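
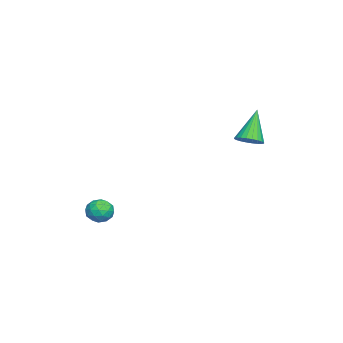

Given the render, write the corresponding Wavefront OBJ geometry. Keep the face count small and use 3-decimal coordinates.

v 2.46 -3.492 -1.145
v 3.089 -3.298 -1.579
v 2.991 -4.622 -0.881
v 3.62 -4.428 -1.315
v 3.482 -4.057 -0.632
v 3.154 -3.359 -0.796
v 2.926 -4.561 -1.664
v 2.598 -3.863 -1.828
v 3.377 -3.959 -1.9
v 3.721 -3.648 -1.262
v 2.359 -4.272 -1.198
v 2.703 -3.961 -0.56
v 2.728 -3.296 -1.386
v 3.352 -4.624 -1.074
v 3.271 -4.406 -0.673
v 3.641 -4.292 -0.929
v 2.766 -3.332 -0.925
v 3.136 -3.218 -1.18
v 3.367 -3.664 -0.624
v 2.944 -4.702 -1.28
v 3.314 -4.588 -1.535
v 2.439 -3.628 -1.531
v 2.809 -3.514 -1.787
v 2.713 -4.256 -1.836
v 3.267 -3.57 -1.829
v 3.579 -4.234 -1.674
v 3.171 -4.312 -1.879
v 2.978 -3.902 -1.975
v 3.469 -3.387 -1.454
v 3.781 -4.051 -1.299
v 3.7 -3.834 -0.898
v 3.508 -3.423 -0.994
v 3.638 -3.776 -1.643
v 2.299 -3.869 -1.161
v 2.611 -4.533 -1.006
v 2.572 -4.497 -1.466
v 2.38 -4.086 -1.562
v 2.501 -3.686 -0.786
v 2.813 -4.35 -0.631
v 3.102 -4.018 -0.485
v 2.909 -3.608 -0.581
v 2.442 -4.144 -0.817
v -0.715 2.991 2.767
v -0.057 3.239 3.128
v -1.805 3.229 4.593
v -0.173 3.505 3.024
v -0.371 3.693 2.881
v -0.622 3.774 2.721
v -0.886 3.736 2.568
v -1.125 3.584 2.445
v -1.301 3.342 2.371
v -1.388 3.047 2.358
v -1.372 2.743 2.407
v -1.256 2.477 2.51
v -1.058 2.289 2.653
v -0.808 2.208 2.814
v -0.543 2.246 2.967
v -0.304 2.398 3.09
v -0.128 2.64 3.163
v -0.041 2.935 3.177
f 1 38 17
f 38 12 41
f 17 41 6
f 38 41 17
f 1 17 13
f 17 6 18
f 13 18 2
f 17 18 13
f 1 13 22
f 13 2 23
f 22 23 8
f 13 23 22
f 1 22 34
f 22 8 37
f 34 37 11
f 22 37 34
f 1 34 38
f 34 11 42
f 38 42 12
f 34 42 38
f 2 18 29
f 18 6 32
f 29 32 10
f 18 32 29
f 6 41 19
f 41 12 40
f 19 40 5
f 41 40 19
f 12 42 39
f 42 11 35
f 39 35 3
f 42 35 39
f 11 37 36
f 37 8 24
f 36 24 7
f 37 24 36
f 8 23 28
f 23 2 25
f 28 25 9
f 23 25 28
f 4 30 16
f 30 10 31
f 16 31 5
f 30 31 16
f 4 16 14
f 16 5 15
f 14 15 3
f 16 15 14
f 4 14 21
f 14 3 20
f 21 20 7
f 14 20 21
f 4 21 26
f 21 7 27
f 26 27 9
f 21 27 26
f 4 26 30
f 26 9 33
f 30 33 10
f 26 33 30
f 5 31 19
f 31 10 32
f 19 32 6
f 31 32 19
f 3 15 39
f 15 5 40
f 39 40 12
f 15 40 39
f 7 20 36
f 20 3 35
f 36 35 11
f 20 35 36
f 9 27 28
f 27 7 24
f 28 24 8
f 27 24 28
f 10 33 29
f 33 9 25
f 29 25 2
f 33 25 29
f 44 43 46
f 44 46 45
f 46 43 47
f 46 47 45
f 47 43 48
f 47 48 45
f 48 43 49
f 48 49 45
f 49 43 50
f 49 50 45
f 50 43 51
f 50 51 45
f 51 43 52
f 51 52 45
f 52 43 53
f 52 53 45
f 53 43 54
f 53 54 45
f 54 43 55
f 54 55 45
f 55 43 56
f 55 56 45
f 56 43 57
f 56 57 45
f 57 43 58
f 57 58 45
f 58 43 59
f 58 59 45
f 59 43 60
f 59 60 45
f 60 43 44
f 60 44 45



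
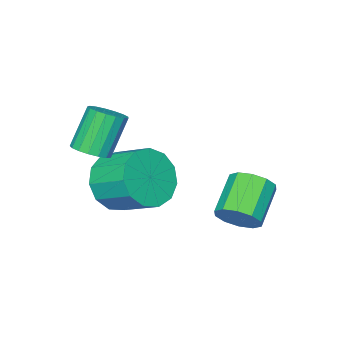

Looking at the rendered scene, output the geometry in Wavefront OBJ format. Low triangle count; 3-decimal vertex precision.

v 2.713 -2.41 -1.8
v 3.414 -1.977 -2.452
v 3.267 -0.716 -1.771
v 2.567 -1.15 -1.12
v 2.884 -1.903 -2.704
v 2.737 -0.642 -2.023
v 2.3 -1.989 -2.669
v 2.153 -0.729 -1.988
v 1.847 -2.21 -2.358
v 1.7 -0.949 -1.678
v 1.669 -2.494 -1.871
v 1.522 -1.233 -1.19
v 1.823 -2.751 -1.361
v 1.676 -1.491 -0.68
v 2.26 -2.901 -0.99
v 2.113 -1.64 -0.31
v 2.84 -2.894 -0.877
v 2.693 -1.634 -0.196
v 3.381 -2.734 -1.057
v 3.234 -1.473 -0.376
v 3.709 -2.471 -1.473
v 3.562 -1.211 -0.792
v 3.722 -2.189 -1.993
v 3.575 -0.928 -1.312
v 1.36 1.119 -2.344
v 1.774 0.596 -2.073
v 0.654 0.118 -1.285
v 0.24 0.641 -1.556
v 1.809 0.951 -1.807
v 0.69 0.473 -1.019
v 1.673 1.37 -1.746
v 0.553 0.892 -0.958
v 1.417 1.694 -1.914
v 0.298 1.216 -1.126
v 1.139 1.797 -2.246
v 0.02 1.319 -1.458
v 0.946 1.642 -2.615
v -0.174 1.164 -1.827
v 0.91 1.287 -2.881
v -0.209 0.809 -2.093
v 1.047 0.868 -2.942
v -0.073 0.39 -2.154
v 1.302 0.544 -2.774
v 0.183 0.066 -1.986
v 1.58 0.441 -2.442
v 0.461 -0.037 -1.654
v 3.974 -2.081 0.182
v 4.394 -1.715 0.432
v 3.665 -1.754 1.708
v 3.246 -2.119 1.458
v 4.195 -1.53 0.325
v 3.466 -1.569 1.601
v 3.946 -1.471 0.184
v 3.217 -1.51 1.46
v 3.703 -1.552 0.043
v 2.975 -1.591 1.319
v 3.523 -1.754 -0.066
v 2.794 -1.792 1.21
v 3.446 -2.031 -0.118
v 2.717 -2.069 1.158
v 3.49 -2.319 -0.102
v 2.761 -2.357 1.174
v 3.645 -2.552 -0.02
v 2.916 -2.591 1.256
v 3.875 -2.678 0.107
v 3.147 -2.716 1.384
v 4.128 -2.667 0.252
v 3.4 -2.705 1.528
v 4.346 -2.521 0.381
v 3.618 -2.56 1.657
v 4.479 -2.275 0.464
v 3.75 -2.313 1.74
v 4.496 -1.984 0.483
v 3.767 -2.022 1.759
f 2 1 5
f 2 5 3
f 3 5 6
f 3 6 4
f 5 1 7
f 5 7 6
f 6 7 8
f 6 8 4
f 7 1 9
f 7 9 8
f 8 9 10
f 8 10 4
f 9 1 11
f 9 11 10
f 10 11 12
f 10 12 4
f 11 1 13
f 11 13 12
f 12 13 14
f 12 14 4
f 13 1 15
f 13 15 14
f 14 15 16
f 14 16 4
f 15 1 17
f 15 17 16
f 16 17 18
f 16 18 4
f 17 1 19
f 17 19 18
f 18 19 20
f 18 20 4
f 19 1 21
f 19 21 20
f 20 21 22
f 20 22 4
f 21 1 23
f 21 23 22
f 22 23 24
f 22 24 4
f 23 1 2
f 23 2 24
f 24 2 3
f 24 3 4
f 26 25 29
f 26 29 27
f 27 29 30
f 27 30 28
f 29 25 31
f 29 31 30
f 30 31 32
f 30 32 28
f 31 25 33
f 31 33 32
f 32 33 34
f 32 34 28
f 33 25 35
f 33 35 34
f 34 35 36
f 34 36 28
f 35 25 37
f 35 37 36
f 36 37 38
f 36 38 28
f 37 25 39
f 37 39 38
f 38 39 40
f 38 40 28
f 39 25 41
f 39 41 40
f 40 41 42
f 40 42 28
f 41 25 43
f 41 43 42
f 42 43 44
f 42 44 28
f 43 25 45
f 43 45 44
f 44 45 46
f 44 46 28
f 45 25 26
f 45 26 46
f 46 26 27
f 46 27 28
f 48 47 51
f 48 51 49
f 49 51 52
f 49 52 50
f 51 47 53
f 51 53 52
f 52 53 54
f 52 54 50
f 53 47 55
f 53 55 54
f 54 55 56
f 54 56 50
f 55 47 57
f 55 57 56
f 56 57 58
f 56 58 50
f 57 47 59
f 57 59 58
f 58 59 60
f 58 60 50
f 59 47 61
f 59 61 60
f 60 61 62
f 60 62 50
f 61 47 63
f 61 63 62
f 62 63 64
f 62 64 50
f 63 47 65
f 63 65 64
f 64 65 66
f 64 66 50
f 65 47 67
f 65 67 66
f 66 67 68
f 66 68 50
f 67 47 69
f 67 69 68
f 68 69 70
f 68 70 50
f 69 47 71
f 69 71 70
f 70 71 72
f 70 72 50
f 71 47 73
f 71 73 72
f 72 73 74
f 72 74 50
f 73 47 48
f 73 48 74
f 74 48 49
f 74 49 50



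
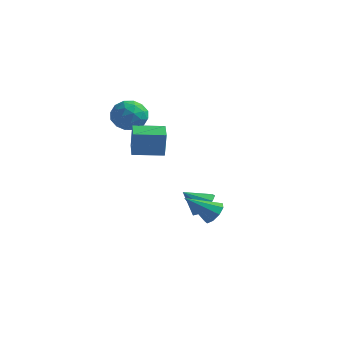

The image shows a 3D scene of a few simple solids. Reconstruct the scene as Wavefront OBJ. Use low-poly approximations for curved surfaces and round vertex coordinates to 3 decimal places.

v 4.38 -2.952 -1.846
v 4.607 -2.585 -1.282
v 3.44 -3.988 -0.794
v 4.197 -2.389 -1.454
v 3.873 -2.456 -1.81
v 3.787 -2.755 -2.182
v 3.978 -3.147 -2.397
v 4.357 -3.447 -2.354
v 4.747 -3.516 -2.073
v 4.965 -3.321 -1.686
v 4.91 -2.953 -1.373
v -1.597 -0.809 3.337
v -1.226 -1.408 2.615
v -3.074 -0.892 2.645
v -2.703 -1.491 1.923
v -2.782 -1.831 2.87
v -1.869 -1.78 3.298
v -2.431 -0.52 1.962
v -1.518 -0.469 2.39
v -1.741 -1.23 1.765
v -1.958 -2.04 2.326
v -2.342 -0.26 2.934
v -2.559 -1.07 3.495
v -1.282 -1.101 3.037
v -3.018 -1.199 2.223
v -3.065 -1.398 2.78
v -2.847 -1.751 2.356
v -1.66 -1.32 3.438
v -1.442 -1.672 3.014
v -2.357 -1.921 3.164
v -2.858 -0.628 2.246
v -2.64 -0.98 1.822
v -1.453 -0.549 2.904
v -1.235 -0.902 2.48
v -1.943 -0.379 2.096
v -1.366 -1.349 2.113
v -2.234 -1.397 1.706
v -2.074 -0.827 1.729
v -1.538 -0.797 1.981
v -1.494 -1.825 2.443
v -2.362 -1.874 2.036
v -2.409 -2.074 2.593
v -1.872 -2.044 2.844
v -1.797 -1.72 1.943
v -1.938 -0.426 3.224
v -2.806 -0.475 2.817
v -2.428 -0.256 2.416
v -1.891 -0.226 2.667
v -2.066 -0.903 3.554
v -2.934 -0.951 3.147
v -2.762 -1.503 3.279
v -2.226 -1.473 3.531
v -2.503 -0.58 3.317
v 1.201 0.456 -3.115
v 1.651 0.779 -2.47
v 0.419 -0.196 -2.245
v 1.209 1.133 -2.602
v 0.764 1.171 -2.974
v 0.523 0.874 -3.412
v 0.6 0.381 -3.712
v 0.958 -0.076 -3.732
v 1.43 -0.285 -3.464
v 1.795 -0.147 -3.033
v 1.882 0.273 -2.64
v -1.24 -2.106 0.433
v -0.989 -2.281 1.871
v -1.989 -1.252 0.668
v -1.738 -1.427 2.106
v -0.042 -1.033 0.354
v 0.209 -1.208 1.792
v -0.791 -0.179 0.589
v -0.54 -0.354 2.027
f 2 1 4
f 2 4 3
f 4 1 5
f 4 5 3
f 5 1 6
f 5 6 3
f 6 1 7
f 6 7 3
f 7 1 8
f 7 8 3
f 8 1 9
f 8 9 3
f 9 1 10
f 9 10 3
f 10 1 11
f 10 11 3
f 11 1 2
f 11 2 3
f 12 49 28
f 49 23 52
f 28 52 17
f 49 52 28
f 12 28 24
f 28 17 29
f 24 29 13
f 28 29 24
f 12 24 33
f 24 13 34
f 33 34 19
f 24 34 33
f 12 33 45
f 33 19 48
f 45 48 22
f 33 48 45
f 12 45 49
f 45 22 53
f 49 53 23
f 45 53 49
f 13 29 40
f 29 17 43
f 40 43 21
f 29 43 40
f 17 52 30
f 52 23 51
f 30 51 16
f 52 51 30
f 23 53 50
f 53 22 46
f 50 46 14
f 53 46 50
f 22 48 47
f 48 19 35
f 47 35 18
f 48 35 47
f 19 34 39
f 34 13 36
f 39 36 20
f 34 36 39
f 15 41 27
f 41 21 42
f 27 42 16
f 41 42 27
f 15 27 25
f 27 16 26
f 25 26 14
f 27 26 25
f 15 25 32
f 25 14 31
f 32 31 18
f 25 31 32
f 15 32 37
f 32 18 38
f 37 38 20
f 32 38 37
f 15 37 41
f 37 20 44
f 41 44 21
f 37 44 41
f 16 42 30
f 42 21 43
f 30 43 17
f 42 43 30
f 14 26 50
f 26 16 51
f 50 51 23
f 26 51 50
f 18 31 47
f 31 14 46
f 47 46 22
f 31 46 47
f 20 38 39
f 38 18 35
f 39 35 19
f 38 35 39
f 21 44 40
f 44 20 36
f 40 36 13
f 44 36 40
f 55 54 57
f 55 57 56
f 57 54 58
f 57 58 56
f 58 54 59
f 58 59 56
f 59 54 60
f 59 60 56
f 60 54 61
f 60 61 56
f 61 54 62
f 61 62 56
f 62 54 63
f 62 63 56
f 63 54 64
f 63 64 56
f 64 54 55
f 64 55 56
f 66 68 65
f 69 66 65
f 65 68 67
f 67 69 65
f 66 72 68
f 70 66 69
f 70 72 66
f 68 72 67
f 71 69 67
f 67 72 71
f 71 70 69
f 72 70 71



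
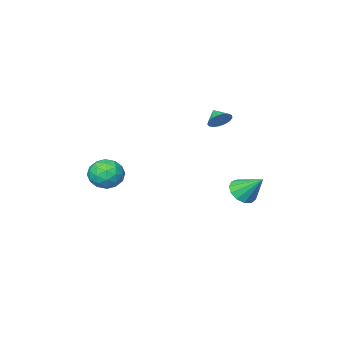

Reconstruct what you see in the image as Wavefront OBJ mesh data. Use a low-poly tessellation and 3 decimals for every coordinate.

v -3.627 -0.347 2.538
v -3.161 -0.767 2.026
v -3.773 -1.173 3.082
v -2.911 -0.635 2.292
v -2.826 -0.438 2.614
v -2.924 -0.22 2.919
v -3.183 -0.031 3.137
v -3.544 0.086 3.218
v -3.924 0.103 3.142
v -4.236 0.018 2.929
v -4.408 -0.151 2.626
v -4.402 -0.365 2.302
v -4.218 -0.575 2.033
v -3.899 -0.732 1.879
v -3.517 -0.802 1.877
v 3.056 -0.664 -0.2
v 3.862 -0.496 -1.013
v 4.098 -2.024 0.553
v 4.904 -1.856 -0.26
v 4.725 -1.052 0.552
v 4.081 -0.211 0.086
v 3.879 -2.309 -0.546
v 3.235 -1.468 -1.012
v 4.37 -1.513 -1.227
v 4.893 -0.736 -0.548
v 3.067 -1.784 0.088
v 3.59 -1.007 0.767
v 3.367 -0.461 -0.673
v 4.593 -2.059 0.213
v 4.487 -1.587 0.69
v 4.961 -1.488 0.212
v 3.496 -0.293 -0.026
v 3.97 -0.195 -0.504
v 4.477 -0.521 0.416
v 3.99 -2.325 0.044
v 4.464 -2.227 -0.434
v 2.999 -1.032 -0.672
v 3.473 -0.933 -1.15
v 3.483 -1.999 -0.876
v 4.14 -0.96 -1.276
v 4.753 -1.759 -0.833
v 4.15 -2.025 -1.002
v 3.771 -1.531 -1.276
v 4.447 -0.503 -0.877
v 5.06 -1.302 -0.434
v 4.955 -0.83 0.043
v 4.576 -0.336 -0.231
v 4.746 -1.101 -1.003
v 2.9 -1.218 -0.026
v 3.513 -2.017 0.417
v 3.384 -2.184 -0.229
v 3.005 -1.69 -0.503
v 3.207 -0.761 0.373
v 3.82 -1.56 0.816
v 4.189 -0.989 0.816
v 3.81 -0.495 0.542
v 3.214 -1.419 0.543
v -3.711 1.769 -2.651
v -3.354 1.15 -1.938
v -4.109 3.131 -1.269
v -2.912 1.461 -2.117
v -2.724 1.869 -2.465
v -2.849 2.246 -2.873
v -3.248 2.472 -3.21
v -3.795 2.474 -3.369
v -4.314 2.253 -3.301
v -4.643 1.878 -3.026
v -4.675 1.469 -2.632
v -4.402 1.155 -2.244
v -3.909 1.036 -1.985
f 2 1 4
f 2 4 3
f 4 1 5
f 4 5 3
f 5 1 6
f 5 6 3
f 6 1 7
f 6 7 3
f 7 1 8
f 7 8 3
f 8 1 9
f 8 9 3
f 9 1 10
f 9 10 3
f 10 1 11
f 10 11 3
f 11 1 12
f 11 12 3
f 12 1 13
f 12 13 3
f 13 1 14
f 13 14 3
f 14 1 15
f 14 15 3
f 15 1 2
f 15 2 3
f 16 53 32
f 53 27 56
f 32 56 21
f 53 56 32
f 16 32 28
f 32 21 33
f 28 33 17
f 32 33 28
f 16 28 37
f 28 17 38
f 37 38 23
f 28 38 37
f 16 37 49
f 37 23 52
f 49 52 26
f 37 52 49
f 16 49 53
f 49 26 57
f 53 57 27
f 49 57 53
f 17 33 44
f 33 21 47
f 44 47 25
f 33 47 44
f 21 56 34
f 56 27 55
f 34 55 20
f 56 55 34
f 27 57 54
f 57 26 50
f 54 50 18
f 57 50 54
f 26 52 51
f 52 23 39
f 51 39 22
f 52 39 51
f 23 38 43
f 38 17 40
f 43 40 24
f 38 40 43
f 19 45 31
f 45 25 46
f 31 46 20
f 45 46 31
f 19 31 29
f 31 20 30
f 29 30 18
f 31 30 29
f 19 29 36
f 29 18 35
f 36 35 22
f 29 35 36
f 19 36 41
f 36 22 42
f 41 42 24
f 36 42 41
f 19 41 45
f 41 24 48
f 45 48 25
f 41 48 45
f 20 46 34
f 46 25 47
f 34 47 21
f 46 47 34
f 18 30 54
f 30 20 55
f 54 55 27
f 30 55 54
f 22 35 51
f 35 18 50
f 51 50 26
f 35 50 51
f 24 42 43
f 42 22 39
f 43 39 23
f 42 39 43
f 25 48 44
f 48 24 40
f 44 40 17
f 48 40 44
f 59 58 61
f 59 61 60
f 61 58 62
f 61 62 60
f 62 58 63
f 62 63 60
f 63 58 64
f 63 64 60
f 64 58 65
f 64 65 60
f 65 58 66
f 65 66 60
f 66 58 67
f 66 67 60
f 67 58 68
f 67 68 60
f 68 58 69
f 68 69 60
f 69 58 70
f 69 70 60
f 70 58 59
f 70 59 60



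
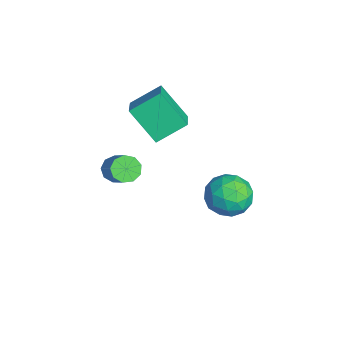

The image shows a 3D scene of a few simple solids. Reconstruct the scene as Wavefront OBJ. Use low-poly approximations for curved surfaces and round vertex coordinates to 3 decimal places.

v -1.7 -2.029 1.388
v -1.856 -0.628 2.226
v -0.731 -1.046 -0.074
v -0.887 0.355 0.765
v -0.393 -2.295 2.075
v -0.549 -0.894 2.914
v 0.576 -1.312 0.614
v 0.42 0.089 1.452
v 2.42 -3.317 0.944
v 2.835 -3.099 0.48
v 4.196 -2.904 1.792
v 3.78 -3.123 2.256
v 2.611 -2.752 0.662
v 3.971 -2.557 1.974
v 2.296 -2.67 0.976
v 3.657 -2.475 2.288
v 2.04 -2.89 1.275
v 3.401 -2.696 2.586
v 1.961 -3.311 1.419
v 3.322 -3.116 2.731
v 2.097 -3.734 1.341
v 3.458 -3.54 2.653
v 2.384 -3.963 1.077
v 3.744 -3.768 2.389
v 2.687 -3.889 0.751
v 4.048 -3.694 2.063
v 2.866 -3.548 0.516
v 4.226 -3.353 1.827
v 0.19 1.61 -3.582
v 0.801 2.571 -3.784
v 1.579 0.949 -2.516
v 2.19 1.91 -2.718
v 1.234 1.959 -2.069
v 0.375 2.367 -2.728
v 2.005 1.153 -3.572
v 1.146 1.561 -4.231
v 1.923 2.288 -3.777
v 1.447 2.786 -2.848
v 0.933 0.734 -3.452
v 0.457 1.232 -2.523
v 0.374 2.148 -3.777
v 2.006 1.372 -2.523
v 1.444 1.4 -2.142
v 1.804 1.965 -2.26
v 0.123 2.028 -3.156
v 0.483 2.593 -3.274
v 0.737 2.234 -2.267
v 1.897 0.927 -3.026
v 2.257 1.492 -3.144
v 0.576 1.555 -4.04
v 0.936 2.12 -4.158
v 1.643 1.286 -4.033
v 1.392 2.547 -3.891
v 2.209 2.159 -3.265
v 2.1 1.714 -3.767
v 1.595 1.954 -4.154
v 1.112 2.84 -3.345
v 1.929 2.451 -2.719
v 1.367 2.48 -2.337
v 0.862 2.72 -2.725
v 1.772 2.674 -3.342
v 0.451 1.069 -3.581
v 1.268 0.68 -2.955
v 1.518 0.8 -3.575
v 1.013 1.04 -3.963
v 0.171 1.361 -3.035
v 0.988 0.973 -2.409
v 0.785 1.566 -2.146
v 0.28 1.806 -2.533
v 0.608 0.846 -2.958
f 2 4 1
f 5 2 1
f 1 4 3
f 3 5 1
f 2 8 4
f 6 2 5
f 6 8 2
f 4 8 3
f 7 5 3
f 3 8 7
f 7 6 5
f 8 6 7
f 10 9 13
f 10 13 11
f 11 13 14
f 11 14 12
f 13 9 15
f 13 15 14
f 14 15 16
f 14 16 12
f 15 9 17
f 15 17 16
f 16 17 18
f 16 18 12
f 17 9 19
f 17 19 18
f 18 19 20
f 18 20 12
f 19 9 21
f 19 21 20
f 20 21 22
f 20 22 12
f 21 9 23
f 21 23 22
f 22 23 24
f 22 24 12
f 23 9 25
f 23 25 24
f 24 25 26
f 24 26 12
f 25 9 27
f 25 27 26
f 26 27 28
f 26 28 12
f 27 9 10
f 27 10 28
f 28 10 11
f 28 11 12
f 29 66 45
f 66 40 69
f 45 69 34
f 66 69 45
f 29 45 41
f 45 34 46
f 41 46 30
f 45 46 41
f 29 41 50
f 41 30 51
f 50 51 36
f 41 51 50
f 29 50 62
f 50 36 65
f 62 65 39
f 50 65 62
f 29 62 66
f 62 39 70
f 66 70 40
f 62 70 66
f 30 46 57
f 46 34 60
f 57 60 38
f 46 60 57
f 34 69 47
f 69 40 68
f 47 68 33
f 69 68 47
f 40 70 67
f 70 39 63
f 67 63 31
f 70 63 67
f 39 65 64
f 65 36 52
f 64 52 35
f 65 52 64
f 36 51 56
f 51 30 53
f 56 53 37
f 51 53 56
f 32 58 44
f 58 38 59
f 44 59 33
f 58 59 44
f 32 44 42
f 44 33 43
f 42 43 31
f 44 43 42
f 32 42 49
f 42 31 48
f 49 48 35
f 42 48 49
f 32 49 54
f 49 35 55
f 54 55 37
f 49 55 54
f 32 54 58
f 54 37 61
f 58 61 38
f 54 61 58
f 33 59 47
f 59 38 60
f 47 60 34
f 59 60 47
f 31 43 67
f 43 33 68
f 67 68 40
f 43 68 67
f 35 48 64
f 48 31 63
f 64 63 39
f 48 63 64
f 37 55 56
f 55 35 52
f 56 52 36
f 55 52 56
f 38 61 57
f 61 37 53
f 57 53 30
f 61 53 57



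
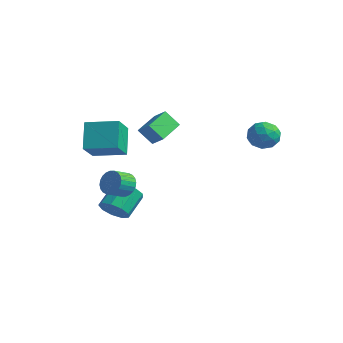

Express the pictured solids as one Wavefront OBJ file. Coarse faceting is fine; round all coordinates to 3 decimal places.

v 1.969 3.929 3.705
v 2.496 4.117 2.878
v 2.184 2.343 3.482
v 2.711 2.531 2.655
v 3.084 2.77 3.55
v 2.952 3.75 3.688
v 1.728 2.71 2.672
v 1.596 3.69 2.81
v 2.348 3.363 2.239
v 3.186 3.4 2.782
v 1.494 3.06 3.578
v 2.332 3.097 4.121
v 2.214 4.162 3.311
v 2.466 2.298 3.049
v 2.686 2.438 3.575
v 2.995 2.548 3.089
v 2.481 3.947 3.787
v 2.791 4.057 3.301
v 3.137 3.265 3.696
v 1.889 2.403 3.059
v 2.199 2.513 2.573
v 1.685 3.912 3.271
v 1.994 4.022 2.785
v 1.543 3.195 2.664
v 2.436 3.83 2.45
v 2.563 2.897 2.318
v 1.985 3.003 2.329
v 1.907 3.579 2.41
v 2.929 3.852 2.768
v 3.055 2.919 2.637
v 3.274 3.06 3.163
v 3.197 3.636 3.244
v 2.841 3.409 2.393
v 1.625 3.541 3.723
v 1.751 2.608 3.592
v 1.483 2.824 3.116
v 1.406 3.4 3.197
v 2.117 3.563 4.042
v 2.244 2.63 3.91
v 2.773 2.881 3.95
v 2.695 3.457 4.031
v 1.839 3.051 3.967
v -3.846 -3.708 1.526
v -4.7 -2.936 3.063
v -2.33 -2.522 1.773
v -3.184 -1.751 3.31
v -3.036 -4.969 2.61
v -3.89 -4.198 4.147
v -1.52 -3.784 2.857
v -2.374 -3.012 4.394
v -1.514 -3.3 -0.052
v -1.109 -3.598 -0.713
v -1.1 -4.617 -0.248
v -1.506 -4.32 0.412
v -0.863 -3.509 -0.522
v -0.854 -4.528 -0.058
v -0.716 -3.388 -0.26
v -0.707 -4.407 0.204
v -0.69 -3.254 0.034
v -0.681 -4.273 0.498
v -0.79 -3.127 0.314
v -0.781 -4.146 0.779
v -1 -3.027 0.539
v -0.992 -4.046 1.004
v -1.289 -2.968 0.674
v -1.28 -3.987 1.138
v -1.612 -2.959 0.698
v -1.603 -3.978 1.163
v -1.92 -3.003 0.608
v -1.911 -4.022 1.073
v -2.166 -3.092 0.418
v -2.157 -4.111 0.882
v -2.313 -3.213 0.156
v -2.304 -4.232 0.62
v -2.339 -3.347 -0.138
v -2.33 -4.366 0.326
v -2.239 -3.474 -0.419
v -2.23 -4.493 0.046
v -2.028 -3.574 -0.644
v -2.02 -4.593 -0.179
v -1.74 -3.633 -0.778
v -1.731 -4.652 -0.314
v -1.417 -3.642 -0.803
v -1.408 -4.661 -0.338
v -2.292 -3.49 -2.203
v -1.466 -3.615 -1.75
v -1.843 -2.316 -0.704
v -2.668 -2.19 -1.157
v -1.389 -3.197 -2.242
v -1.765 -1.898 -1.195
v -1.734 -2.916 -2.715
v -2.11 -1.617 -1.669
v -2.34 -2.903 -2.949
v -2.716 -1.604 -1.903
v -2.924 -3.165 -2.834
v -3.3 -1.865 -1.788
v -3.212 -3.578 -2.424
v -3.588 -2.279 -1.377
v -3.069 -3.951 -1.91
v -3.446 -2.651 -0.864
v -2.563 -4.107 -1.534
v -2.939 -2.808 -0.488
v -1.93 -3.975 -1.471
v -2.306 -2.675 -0.425
v -1.672 -1.276 2.469
v -2.284 -1.796 3.427
v -2.221 0.344 2.997
v -2.833 -0.176 3.955
v -0.847 -1.184 3.045
v -1.459 -1.704 4.003
v -1.396 0.436 3.573
v -2.008 -0.084 4.531
f 1 38 17
f 38 12 41
f 17 41 6
f 38 41 17
f 1 17 13
f 17 6 18
f 13 18 2
f 17 18 13
f 1 13 22
f 13 2 23
f 22 23 8
f 13 23 22
f 1 22 34
f 22 8 37
f 34 37 11
f 22 37 34
f 1 34 38
f 34 11 42
f 38 42 12
f 34 42 38
f 2 18 29
f 18 6 32
f 29 32 10
f 18 32 29
f 6 41 19
f 41 12 40
f 19 40 5
f 41 40 19
f 12 42 39
f 42 11 35
f 39 35 3
f 42 35 39
f 11 37 36
f 37 8 24
f 36 24 7
f 37 24 36
f 8 23 28
f 23 2 25
f 28 25 9
f 23 25 28
f 4 30 16
f 30 10 31
f 16 31 5
f 30 31 16
f 4 16 14
f 16 5 15
f 14 15 3
f 16 15 14
f 4 14 21
f 14 3 20
f 21 20 7
f 14 20 21
f 4 21 26
f 21 7 27
f 26 27 9
f 21 27 26
f 4 26 30
f 26 9 33
f 30 33 10
f 26 33 30
f 5 31 19
f 31 10 32
f 19 32 6
f 31 32 19
f 3 15 39
f 15 5 40
f 39 40 12
f 15 40 39
f 7 20 36
f 20 3 35
f 36 35 11
f 20 35 36
f 9 27 28
f 27 7 24
f 28 24 8
f 27 24 28
f 10 33 29
f 33 9 25
f 29 25 2
f 33 25 29
f 44 46 43
f 47 44 43
f 43 46 45
f 45 47 43
f 44 50 46
f 48 44 47
f 48 50 44
f 46 50 45
f 49 47 45
f 45 50 49
f 49 48 47
f 50 48 49
f 52 51 55
f 52 55 53
f 53 55 56
f 53 56 54
f 55 51 57
f 55 57 56
f 56 57 58
f 56 58 54
f 57 51 59
f 57 59 58
f 58 59 60
f 58 60 54
f 59 51 61
f 59 61 60
f 60 61 62
f 60 62 54
f 61 51 63
f 61 63 62
f 62 63 64
f 62 64 54
f 63 51 65
f 63 65 64
f 64 65 66
f 64 66 54
f 65 51 67
f 65 67 66
f 66 67 68
f 66 68 54
f 67 51 69
f 67 69 68
f 68 69 70
f 68 70 54
f 69 51 71
f 69 71 70
f 70 71 72
f 70 72 54
f 71 51 73
f 71 73 72
f 72 73 74
f 72 74 54
f 73 51 75
f 73 75 74
f 74 75 76
f 74 76 54
f 75 51 77
f 75 77 76
f 76 77 78
f 76 78 54
f 77 51 79
f 77 79 78
f 78 79 80
f 78 80 54
f 79 51 81
f 79 81 80
f 80 81 82
f 80 82 54
f 81 51 83
f 81 83 82
f 82 83 84
f 82 84 54
f 83 51 52
f 83 52 84
f 84 52 53
f 84 53 54
f 86 85 89
f 86 89 87
f 87 89 90
f 87 90 88
f 89 85 91
f 89 91 90
f 90 91 92
f 90 92 88
f 91 85 93
f 91 93 92
f 92 93 94
f 92 94 88
f 93 85 95
f 93 95 94
f 94 95 96
f 94 96 88
f 95 85 97
f 95 97 96
f 96 97 98
f 96 98 88
f 97 85 99
f 97 99 98
f 98 99 100
f 98 100 88
f 99 85 101
f 99 101 100
f 100 101 102
f 100 102 88
f 101 85 103
f 101 103 102
f 102 103 104
f 102 104 88
f 103 85 86
f 103 86 104
f 104 86 87
f 104 87 88
f 106 108 105
f 109 106 105
f 105 108 107
f 107 109 105
f 106 112 108
f 110 106 109
f 110 112 106
f 108 112 107
f 111 109 107
f 107 112 111
f 111 110 109
f 112 110 111



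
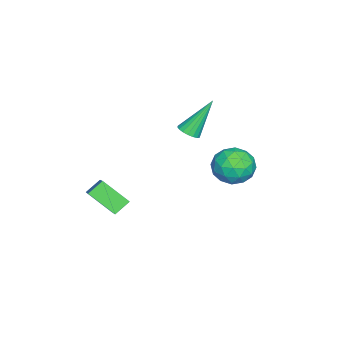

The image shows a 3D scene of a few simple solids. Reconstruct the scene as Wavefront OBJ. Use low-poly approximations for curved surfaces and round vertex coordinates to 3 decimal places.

v -3.5 1.068 1.157
v -2.969 1.179 1.332
v -4.24 1.932 2.863
v -3.029 1.387 1.2
v -3.183 1.532 1.06
v -3.4 1.585 0.939
v -3.636 1.535 0.861
v -3.846 1.394 0.842
v -3.987 1.187 0.886
v -4.031 0.957 0.983
v -3.97 0.749 1.115
v -3.816 0.604 1.255
v -3.6 0.551 1.376
v -3.363 0.601 1.454
v -3.154 0.743 1.473
v -3.013 0.949 1.429
v -0.103 -1.831 -0.267
v 1.508 -1.135 0.922
v 0.053 -0.618 -1.187
v 1.664 0.078 0.002
v 0.456 -2.278 -0.762
v 2.067 -1.582 0.427
v 0.612 -1.065 -1.682
v 2.223 -0.369 -0.493
v -1.392 4.179 1.075
v -1.003 4.627 1.879
v -0.177 3.113 1.081
v 0.212 3.561 1.885
v -0.645 3.053 1.962
v -1.396 3.712 1.958
v 0.216 4.028 1.002
v -0.535 4.687 0.998
v -0.009 4.533 1.834
v -0.541 3.931 2.427
v -0.639 3.809 0.533
v -1.171 3.207 1.126
v -1.304 4.497 1.477
v 0.124 3.243 1.483
v -0.38 2.945 1.529
v -0.151 3.208 2.001
v -1.535 3.959 1.523
v -1.306 4.222 1.996
v -1.096 3.297 2.044
v 0.126 3.518 0.964
v 0.355 3.781 1.437
v -1.029 4.532 0.959
v -0.8 4.795 1.431
v -0.084 4.443 0.916
v -0.491 4.705 1.922
v 0.223 4.078 1.926
v 0.225 4.353 1.407
v -0.216 4.74 1.405
v -0.804 4.351 2.271
v -0.09 3.724 2.274
v -0.594 3.426 2.32
v -1.035 3.813 2.318
v -0.22 4.296 2.244
v -1.09 4.016 0.686
v -0.376 3.389 0.689
v -0.145 3.927 0.642
v -0.586 4.314 0.64
v -1.403 3.662 1.034
v -0.689 3.035 1.038
v -0.964 3 1.555
v -1.405 3.387 1.553
v -0.96 3.444 0.716
f 2 1 4
f 2 4 3
f 4 1 5
f 4 5 3
f 5 1 6
f 5 6 3
f 6 1 7
f 6 7 3
f 7 1 8
f 7 8 3
f 8 1 9
f 8 9 3
f 9 1 10
f 9 10 3
f 10 1 11
f 10 11 3
f 11 1 12
f 11 12 3
f 12 1 13
f 12 13 3
f 13 1 14
f 13 14 3
f 14 1 15
f 14 15 3
f 15 1 16
f 15 16 3
f 16 1 2
f 16 2 3
f 18 20 17
f 21 18 17
f 17 20 19
f 19 21 17
f 18 24 20
f 22 18 21
f 22 24 18
f 20 24 19
f 23 21 19
f 19 24 23
f 23 22 21
f 24 22 23
f 25 62 41
f 62 36 65
f 41 65 30
f 62 65 41
f 25 41 37
f 41 30 42
f 37 42 26
f 41 42 37
f 25 37 46
f 37 26 47
f 46 47 32
f 37 47 46
f 25 46 58
f 46 32 61
f 58 61 35
f 46 61 58
f 25 58 62
f 58 35 66
f 62 66 36
f 58 66 62
f 26 42 53
f 42 30 56
f 53 56 34
f 42 56 53
f 30 65 43
f 65 36 64
f 43 64 29
f 65 64 43
f 36 66 63
f 66 35 59
f 63 59 27
f 66 59 63
f 35 61 60
f 61 32 48
f 60 48 31
f 61 48 60
f 32 47 52
f 47 26 49
f 52 49 33
f 47 49 52
f 28 54 40
f 54 34 55
f 40 55 29
f 54 55 40
f 28 40 38
f 40 29 39
f 38 39 27
f 40 39 38
f 28 38 45
f 38 27 44
f 45 44 31
f 38 44 45
f 28 45 50
f 45 31 51
f 50 51 33
f 45 51 50
f 28 50 54
f 50 33 57
f 54 57 34
f 50 57 54
f 29 55 43
f 55 34 56
f 43 56 30
f 55 56 43
f 27 39 63
f 39 29 64
f 63 64 36
f 39 64 63
f 31 44 60
f 44 27 59
f 60 59 35
f 44 59 60
f 33 51 52
f 51 31 48
f 52 48 32
f 51 48 52
f 34 57 53
f 57 33 49
f 53 49 26
f 57 49 53



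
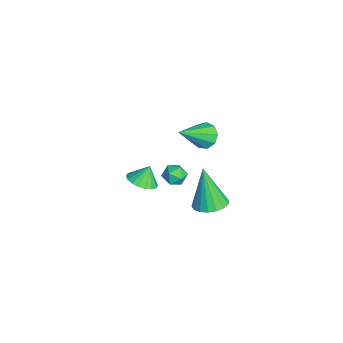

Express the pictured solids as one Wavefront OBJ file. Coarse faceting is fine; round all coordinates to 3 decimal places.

v -1.997 -0.579 -3.894
v -1.209 -0.475 -3.741
v -2.223 -0.181 -3.006
v -1.3 -0.166 -3.902
v -1.53 0.061 -4.063
v -1.852 0.161 -4.19
v -2.203 0.114 -4.258
v -2.513 -0.07 -4.255
v -2.721 -0.355 -4.18
v -2.785 -0.684 -4.048
v -2.693 -0.993 -3.886
v -2.464 -1.22 -3.726
v -2.141 -1.32 -3.599
v -1.791 -1.273 -3.531
v -1.481 -1.089 -3.534
v -1.273 -0.804 -3.609
v 2.085 2.237 -1.727
v 2.753 1.705 -1.62
v 1.515 1.943 0.367
v 2.901 2.047 -1.532
v 2.887 2.426 -1.482
v 2.715 2.768 -1.481
v 2.417 3.005 -1.529
v 2.054 3.089 -1.616
v 1.697 3.004 -1.725
v 1.417 2.768 -1.834
v 1.269 2.426 -1.922
v 1.283 2.047 -1.972
v 1.455 1.705 -1.973
v 1.752 1.469 -1.925
v 2.115 1.384 -1.838
v 2.472 1.469 -1.729
v -4.226 2.629 -2.794
v -3.874 2.298 -3.394
v -3.194 1.251 -1.426
v -3.583 2.698 -3.211
v -3.592 3.065 -2.834
v -3.899 3.228 -2.438
v -4.359 3.112 -2.209
v -4.756 2.769 -2.254
v -4.906 2.361 -2.551
v -4.738 2.079 -2.963
v -4.33 2.054 -3.295
v -1.299 1.18 -2.281
v -0.759 1.195 -2.665
v -1.821 0.625 -3.035
v -1.281 0.64 -3.419
v -1.282 0.28 -2.863
v -0.959 0.623 -2.397
v -1.621 1.197 -3.303
v -1.298 1.54 -2.837
v -0.958 1.205 -3.297
v -0.749 0.639 -3.025
v -1.831 1.181 -2.675
v -1.622 0.615 -2.403
f 2 1 4
f 2 4 3
f 4 1 5
f 4 5 3
f 5 1 6
f 5 6 3
f 6 1 7
f 6 7 3
f 7 1 8
f 7 8 3
f 8 1 9
f 8 9 3
f 9 1 10
f 9 10 3
f 10 1 11
f 10 11 3
f 11 1 12
f 11 12 3
f 12 1 13
f 12 13 3
f 13 1 14
f 13 14 3
f 14 1 15
f 14 15 3
f 15 1 16
f 15 16 3
f 16 1 2
f 16 2 3
f 18 17 20
f 18 20 19
f 20 17 21
f 20 21 19
f 21 17 22
f 21 22 19
f 22 17 23
f 22 23 19
f 23 17 24
f 23 24 19
f 24 17 25
f 24 25 19
f 25 17 26
f 25 26 19
f 26 17 27
f 26 27 19
f 27 17 28
f 27 28 19
f 28 17 29
f 28 29 19
f 29 17 30
f 29 30 19
f 30 17 31
f 30 31 19
f 31 17 32
f 31 32 19
f 32 17 18
f 32 18 19
f 34 33 36
f 34 36 35
f 36 33 37
f 36 37 35
f 37 33 38
f 37 38 35
f 38 33 39
f 38 39 35
f 39 33 40
f 39 40 35
f 40 33 41
f 40 41 35
f 41 33 42
f 41 42 35
f 42 33 43
f 42 43 35
f 43 33 34
f 43 34 35
f 44 55 49
f 44 49 45
f 44 45 51
f 44 51 54
f 44 54 55
f 45 49 53
f 49 55 48
f 55 54 46
f 54 51 50
f 51 45 52
f 47 53 48
f 47 48 46
f 47 46 50
f 47 50 52
f 47 52 53
f 48 53 49
f 46 48 55
f 50 46 54
f 52 50 51
f 53 52 45



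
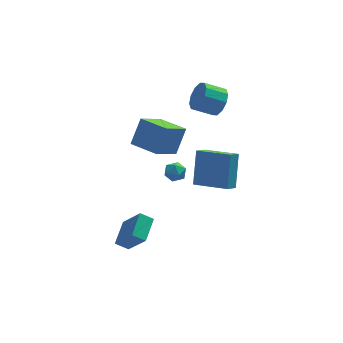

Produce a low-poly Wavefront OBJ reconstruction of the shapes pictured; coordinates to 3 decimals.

v 0.608 -2.723 0.923
v 0.919 -2.816 1.476
v 0.441 -3.744 0.844
v 0.752 -3.837 1.397
v 0.182 -3.543 1.396
v 0.286 -2.911 1.444
v 1.074 -3.649 0.876
v 1.178 -3.017 0.924
v 1.208 -3.389 1.446
v 0.656 -3.323 1.768
v 0.704 -3.237 0.552
v 0.152 -3.171 0.874
v 0.018 -1.667 1.284
v 0.678 -0.979 2.654
v -1.112 -0.374 1.179
v -0.451 0.314 2.55
v 1.231 -0.694 0.21
v 1.892 -0.006 1.581
v 0.102 0.599 0.106
v 0.762 1.287 1.476
v 3.062 1.465 -4.663
v 2.494 0.958 -4.183
v 3.475 2.689 -2.882
v 2.907 2.183 -2.402
v 4.673 0.157 -4.138
v 4.105 -0.349 -3.658
v 5.086 1.382 -2.357
v 4.518 0.875 -1.877
v -1.921 -4.046 -4.165
v -2.591 -3.864 -3.73
v -1.271 -2.779 -3.692
v -1.942 -2.598 -3.256
v -1.178 -5.002 -2.624
v -1.849 -4.821 -2.188
v -0.529 -3.736 -2.15
v -1.199 -3.554 -1.715
v 4.286 2.798 1.04
v 4.725 3.132 1.789
v 3.552 3.235 2.429
v 3.114 2.902 1.68
v 4.581 3.577 1.455
v 3.408 3.68 2.095
v 4.325 3.724 0.962
v 3.152 3.827 1.602
v 4.054 3.518 0.499
v 2.881 3.621 1.138
v 3.872 3.037 0.242
v 2.699 3.14 0.882
v 3.848 2.465 0.291
v 2.675 2.568 0.931
v 3.992 2.02 0.625
v 2.819 2.123 1.265
v 4.248 1.873 1.118
v 3.075 1.976 1.758
v 4.519 2.079 1.582
v 3.346 2.182 2.221
v 4.701 2.56 1.838
v 3.528 2.663 2.478
f 1 12 6
f 1 6 2
f 1 2 8
f 1 8 11
f 1 11 12
f 2 6 10
f 6 12 5
f 12 11 3
f 11 8 7
f 8 2 9
f 4 10 5
f 4 5 3
f 4 3 7
f 4 7 9
f 4 9 10
f 5 10 6
f 3 5 12
f 7 3 11
f 9 7 8
f 10 9 2
f 14 16 13
f 17 14 13
f 13 16 15
f 15 17 13
f 14 20 16
f 18 14 17
f 18 20 14
f 16 20 15
f 19 17 15
f 15 20 19
f 19 18 17
f 20 18 19
f 22 24 21
f 25 22 21
f 21 24 23
f 23 25 21
f 22 28 24
f 26 22 25
f 26 28 22
f 24 28 23
f 27 25 23
f 23 28 27
f 27 26 25
f 28 26 27
f 30 32 29
f 33 30 29
f 29 32 31
f 31 33 29
f 30 36 32
f 34 30 33
f 34 36 30
f 32 36 31
f 35 33 31
f 31 36 35
f 35 34 33
f 36 34 35
f 38 37 41
f 38 41 39
f 39 41 42
f 39 42 40
f 41 37 43
f 41 43 42
f 42 43 44
f 42 44 40
f 43 37 45
f 43 45 44
f 44 45 46
f 44 46 40
f 45 37 47
f 45 47 46
f 46 47 48
f 46 48 40
f 47 37 49
f 47 49 48
f 48 49 50
f 48 50 40
f 49 37 51
f 49 51 50
f 50 51 52
f 50 52 40
f 51 37 53
f 51 53 52
f 52 53 54
f 52 54 40
f 53 37 55
f 53 55 54
f 54 55 56
f 54 56 40
f 55 37 57
f 55 57 56
f 56 57 58
f 56 58 40
f 57 37 38
f 57 38 58
f 58 38 39
f 58 39 40



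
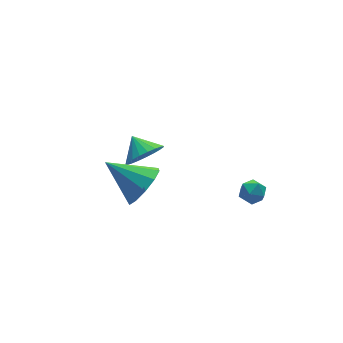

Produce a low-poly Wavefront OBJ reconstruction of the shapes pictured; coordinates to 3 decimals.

v -0.073 -0.026 -1.217
v 0.606 0.391 -1.787
v -0.167 0.966 -0.603
v 0.262 0.482 -1.985
v -0.14 0.484 -2.051
v -0.531 0.398 -1.972
v -0.842 0.239 -1.763
v -1.021 0.034 -1.459
v -1.035 -0.181 -1.114
v -0.883 -0.37 -0.786
v -0.591 -0.499 -0.532
v -0.21 -0.546 -0.397
v 0.196 -0.503 -0.404
v 0.554 -0.378 -0.551
v 0.805 -0.192 -0.814
v 0.903 0.023 -1.146
v 0.833 0.229 -1.49
v -1.948 -3.339 0.626
v -1.258 -3.447 1.476
v -3.052 -1.981 1.694
v -1.026 -2.946 1.079
v -1.146 -2.595 0.509
v -1.573 -2.528 -0.016
v -2.142 -2.771 -0.296
v -2.638 -3.231 -0.224
v -2.87 -3.732 0.173
v -2.75 -4.083 0.743
v -2.324 -4.149 1.268
v -1.754 -3.906 1.548
v 2.969 -3.076 -3.119
v 3.419 -2.539 -3.186
v 3.841 -3.781 -2.914
v 4.291 -3.244 -2.981
v 3.855 -3.27 -2.429
v 3.316 -2.835 -2.556
v 3.944 -3.485 -3.544
v 3.405 -3.05 -3.671
v 4.022 -2.792 -3.449
v 3.967 -2.659 -2.76
v 3.293 -3.661 -3.34
v 3.238 -3.528 -2.651
f 2 1 4
f 2 4 3
f 4 1 5
f 4 5 3
f 5 1 6
f 5 6 3
f 6 1 7
f 6 7 3
f 7 1 8
f 7 8 3
f 8 1 9
f 8 9 3
f 9 1 10
f 9 10 3
f 10 1 11
f 10 11 3
f 11 1 12
f 11 12 3
f 12 1 13
f 12 13 3
f 13 1 14
f 13 14 3
f 14 1 15
f 14 15 3
f 15 1 16
f 15 16 3
f 16 1 17
f 16 17 3
f 17 1 2
f 17 2 3
f 19 18 21
f 19 21 20
f 21 18 22
f 21 22 20
f 22 18 23
f 22 23 20
f 23 18 24
f 23 24 20
f 24 18 25
f 24 25 20
f 25 18 26
f 25 26 20
f 26 18 27
f 26 27 20
f 27 18 28
f 27 28 20
f 28 18 29
f 28 29 20
f 29 18 19
f 29 19 20
f 30 41 35
f 30 35 31
f 30 31 37
f 30 37 40
f 30 40 41
f 31 35 39
f 35 41 34
f 41 40 32
f 40 37 36
f 37 31 38
f 33 39 34
f 33 34 32
f 33 32 36
f 33 36 38
f 33 38 39
f 34 39 35
f 32 34 41
f 36 32 40
f 38 36 37
f 39 38 31



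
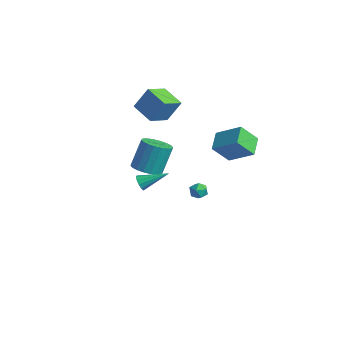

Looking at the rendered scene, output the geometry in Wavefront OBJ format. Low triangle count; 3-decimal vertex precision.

v 0.33 -4.314 0.528
v 0.736 -4.391 0.165
v 1.23 -2.986 1.252
v 0.516 -4.169 0.031
v 0.225 -4.003 0.087
v -0.026 -3.955 0.311
v -0.14 -4.045 0.618
v -0.076 -4.237 0.891
v 0.145 -4.459 1.025
v 0.436 -4.626 0.969
v 0.686 -4.673 0.744
v 0.801 -4.584 0.437
v -1.718 1.682 -3.855
v -1.08 1.678 -3.798
v -1.78 0.862 -3.222
v -1.142 0.858 -3.165
v -1.484 1.335 -2.906
v -1.446 1.841 -3.297
v -1.414 0.699 -3.723
v -1.376 1.205 -4.114
v -0.892 1.07 -3.716
v -0.935 1.463 -3.211
v -1.925 1.077 -3.809
v -1.968 1.47 -3.304
v -2.141 -2.012 -0.63
v -1.54 -1.325 -0.928
v -1.638 -0.461 0.873
v -2.239 -1.148 1.17
v -1.924 -1.165 -1.026
v -2.021 -0.3 0.775
v -2.351 -1.172 -1.045
v -2.448 -0.308 0.756
v -2.736 -1.346 -0.982
v -2.833 -0.481 0.818
v -3.004 -1.652 -0.85
v -3.101 -0.787 0.951
v -3.1 -2.029 -0.674
v -3.197 -1.164 1.127
v -3.007 -2.403 -0.49
v -3.104 -1.538 1.311
v -2.742 -2.699 -0.333
v -2.84 -1.835 1.468
v -2.359 -2.86 -0.235
v -2.456 -1.995 1.566
v -1.932 -2.852 -0.216
v -2.029 -1.988 1.585
v -1.547 -2.679 -0.278
v -1.644 -1.814 1.522
v -1.279 -2.373 -0.411
v -1.376 -1.508 1.39
v -1.183 -1.996 -0.587
v -1.28 -1.131 1.214
v -1.276 -1.622 -0.771
v -1.373 -0.757 1.03
v -4.631 -1.022 3.099
v -4.17 -0.332 4.514
v -4.893 0.42 2.481
v -4.432 1.109 3.896
v -3.128 -0.969 2.584
v -2.667 -0.28 3.999
v -3.39 0.472 1.966
v -2.929 1.162 3.381
v 2.455 0.584 2.819
v 2.102 -0.359 3.971
v 3.832 1.225 3.765
v 3.479 0.283 4.918
v 3.241 -0.343 2.302
v 2.888 -1.285 3.455
v 4.618 0.299 3.249
v 4.265 -0.644 4.401
f 2 1 4
f 2 4 3
f 4 1 5
f 4 5 3
f 5 1 6
f 5 6 3
f 6 1 7
f 6 7 3
f 7 1 8
f 7 8 3
f 8 1 9
f 8 9 3
f 9 1 10
f 9 10 3
f 10 1 11
f 10 11 3
f 11 1 12
f 11 12 3
f 12 1 2
f 12 2 3
f 13 24 18
f 13 18 14
f 13 14 20
f 13 20 23
f 13 23 24
f 14 18 22
f 18 24 17
f 24 23 15
f 23 20 19
f 20 14 21
f 16 22 17
f 16 17 15
f 16 15 19
f 16 19 21
f 16 21 22
f 17 22 18
f 15 17 24
f 19 15 23
f 21 19 20
f 22 21 14
f 26 25 29
f 26 29 27
f 27 29 30
f 27 30 28
f 29 25 31
f 29 31 30
f 30 31 32
f 30 32 28
f 31 25 33
f 31 33 32
f 32 33 34
f 32 34 28
f 33 25 35
f 33 35 34
f 34 35 36
f 34 36 28
f 35 25 37
f 35 37 36
f 36 37 38
f 36 38 28
f 37 25 39
f 37 39 38
f 38 39 40
f 38 40 28
f 39 25 41
f 39 41 40
f 40 41 42
f 40 42 28
f 41 25 43
f 41 43 42
f 42 43 44
f 42 44 28
f 43 25 45
f 43 45 44
f 44 45 46
f 44 46 28
f 45 25 47
f 45 47 46
f 46 47 48
f 46 48 28
f 47 25 49
f 47 49 48
f 48 49 50
f 48 50 28
f 49 25 51
f 49 51 50
f 50 51 52
f 50 52 28
f 51 25 53
f 51 53 52
f 52 53 54
f 52 54 28
f 53 25 26
f 53 26 54
f 54 26 27
f 54 27 28
f 56 58 55
f 59 56 55
f 55 58 57
f 57 59 55
f 56 62 58
f 60 56 59
f 60 62 56
f 58 62 57
f 61 59 57
f 57 62 61
f 61 60 59
f 62 60 61
f 64 66 63
f 67 64 63
f 63 66 65
f 65 67 63
f 64 70 66
f 68 64 67
f 68 70 64
f 66 70 65
f 69 67 65
f 65 70 69
f 69 68 67
f 70 68 69



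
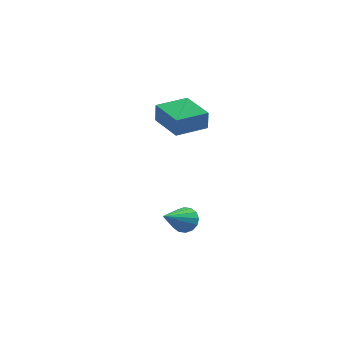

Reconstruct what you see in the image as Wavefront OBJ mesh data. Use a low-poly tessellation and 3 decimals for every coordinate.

v 3.309 -1.982 -1.53
v 3.535 -1.672 -0.92
v 2.611 -3.478 -0.51
v 3.189 -1.545 -0.97
v 2.874 -1.534 -1.17
v 2.676 -1.644 -1.466
v 2.648 -1.844 -1.779
v 2.796 -2.081 -2.026
v 3.082 -2.292 -2.139
v 3.429 -2.419 -2.089
v 3.743 -2.43 -1.889
v 3.941 -2.32 -1.593
v 3.97 -2.12 -1.28
v 3.821 -1.883 -1.034
v 2.204 1.618 1.933
v 2.249 1.507 2.976
v 0.942 3.036 2.139
v 0.987 2.925 3.182
v 3.493 2.755 1.998
v 3.538 2.644 3.041
v 2.231 4.173 2.204
v 2.276 4.062 3.247
f 2 1 4
f 2 4 3
f 4 1 5
f 4 5 3
f 5 1 6
f 5 6 3
f 6 1 7
f 6 7 3
f 7 1 8
f 7 8 3
f 8 1 9
f 8 9 3
f 9 1 10
f 9 10 3
f 10 1 11
f 10 11 3
f 11 1 12
f 11 12 3
f 12 1 13
f 12 13 3
f 13 1 14
f 13 14 3
f 14 1 2
f 14 2 3
f 16 18 15
f 19 16 15
f 15 18 17
f 17 19 15
f 16 22 18
f 20 16 19
f 20 22 16
f 18 22 17
f 21 19 17
f 17 22 21
f 21 20 19
f 22 20 21



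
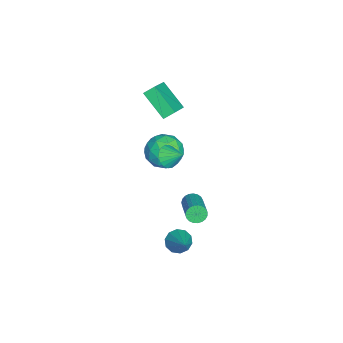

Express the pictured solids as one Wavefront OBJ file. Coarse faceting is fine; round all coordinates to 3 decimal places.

v 1.682 -0.167 -1.165
v 1.971 -0.317 -1.669
v 3.767 0.157 -0.779
v 3.478 0.307 -0.275
v 1.925 -0.074 -1.705
v 3.722 0.399 -0.816
v 1.837 0.152 -1.649
v 3.634 0.626 -0.759
v 1.722 0.324 -1.508
v 3.519 0.797 -0.619
v 1.601 0.41 -1.308
v 3.397 0.884 -0.419
v 1.493 0.397 -1.084
v 3.29 0.871 -0.194
v 1.418 0.286 -0.873
v 3.215 0.76 0.016
v 1.388 0.097 -0.713
v 3.185 0.571 0.177
v 1.41 -0.137 -0.631
v 3.206 0.336 0.259
v 1.478 -0.377 -0.641
v 3.274 0.097 0.248
v 1.581 -0.58 -0.742
v 3.378 -0.107 0.148
v 1.702 -0.712 -0.916
v 3.499 -0.239 -0.026
v 1.819 -0.75 -1.133
v 3.616 -0.276 -0.243
v 1.913 -0.687 -1.355
v 3.71 -0.213 -0.466
v 1.966 -0.533 -1.545
v 3.763 -0.06 -0.655
v 2.508 -0.81 -4.093
v 2.983 -0.647 -4.703
v 3.912 -0.25 -2.847
v 2.728 -0.244 -4.597
v 2.39 -0.057 -4.299
v 2.096 -0.158 -3.923
v 1.959 -0.509 -3.611
v 2.032 -0.974 -3.484
v 2.287 -1.377 -3.589
v 2.626 -1.564 -3.887
v 2.919 -1.463 -4.264
v 3.056 -1.112 -4.575
v -2.625 -3.518 4.141
v -2.833 -2.892 4.629
v -4.194 -3.247 3.124
v -4.402 -2.621 3.611
v -1.618 -2.239 2.929
v -1.826 -1.613 3.416
v -3.187 -1.968 1.911
v -3.395 -1.342 2.399
v -0.528 -1.811 0.58
v -0.118 -1.539 -0.013
v -0.172 -0.949 1.22
v -0.422 -1.384 -0.052
v -0.746 -1.314 0.033
v -1.027 -1.342 0.227
v -1.209 -1.463 0.491
v -1.256 -1.653 0.773
v -1.159 -1.874 1.016
v -0.937 -2.082 1.173
v -0.634 -2.237 1.213
v -0.309 -2.307 1.127
v -0.028 -2.279 0.933
v 0.154 -2.158 0.669
v 0.201 -1.968 0.387
v 0.104 -1.747 0.144
v -4.031 -2.231 -1.152
v -3.317 -1.32 -1.571
v -2.483 -3.48 -1.229
v -1.769 -2.569 -1.648
v -2.18 -2.544 -0.489
v -3.137 -1.772 -0.441
v -2.663 -3.028 -2.359
v -3.62 -2.256 -2.311
v -2.472 -1.813 -2.317
v -2.174 -1.514 -1.162
v -3.626 -3.286 -1.638
v -3.328 -2.987 -0.483
v -3.81 -1.666 -1.355
v -1.99 -3.134 -1.445
v -2.232 -3.119 -0.764
v -1.812 -2.584 -1.01
v -3.704 -1.932 -0.691
v -3.285 -1.397 -0.937
v -2.616 -2.116 -0.301
v -2.515 -3.403 -1.863
v -2.096 -2.868 -2.109
v -3.988 -2.216 -1.79
v -3.568 -1.681 -2.036
v -3.184 -2.684 -2.499
v -2.894 -1.42 -2.04
v -1.984 -2.155 -2.085
v -2.509 -2.424 -2.502
v -3.071 -1.97 -2.475
v -2.718 -1.245 -1.361
v -1.808 -1.979 -1.406
v -2.05 -1.964 -0.724
v -2.612 -1.51 -0.697
v -2.221 -1.534 -1.799
v -3.992 -2.821 -1.394
v -3.082 -3.555 -1.439
v -3.188 -3.29 -2.103
v -3.75 -2.836 -2.076
v -3.816 -2.645 -0.715
v -2.906 -3.38 -0.76
v -2.729 -2.83 -0.325
v -3.291 -2.376 -0.298
v -3.579 -3.266 -1.001
f 2 1 5
f 2 5 3
f 3 5 6
f 3 6 4
f 5 1 7
f 5 7 6
f 6 7 8
f 6 8 4
f 7 1 9
f 7 9 8
f 8 9 10
f 8 10 4
f 9 1 11
f 9 11 10
f 10 11 12
f 10 12 4
f 11 1 13
f 11 13 12
f 12 13 14
f 12 14 4
f 13 1 15
f 13 15 14
f 14 15 16
f 14 16 4
f 15 1 17
f 15 17 16
f 16 17 18
f 16 18 4
f 17 1 19
f 17 19 18
f 18 19 20
f 18 20 4
f 19 1 21
f 19 21 20
f 20 21 22
f 20 22 4
f 21 1 23
f 21 23 22
f 22 23 24
f 22 24 4
f 23 1 25
f 23 25 24
f 24 25 26
f 24 26 4
f 25 1 27
f 25 27 26
f 26 27 28
f 26 28 4
f 27 1 29
f 27 29 28
f 28 29 30
f 28 30 4
f 29 1 31
f 29 31 30
f 30 31 32
f 30 32 4
f 31 1 2
f 31 2 32
f 32 2 3
f 32 3 4
f 34 33 36
f 34 36 35
f 36 33 37
f 36 37 35
f 37 33 38
f 37 38 35
f 38 33 39
f 38 39 35
f 39 33 40
f 39 40 35
f 40 33 41
f 40 41 35
f 41 33 42
f 41 42 35
f 42 33 43
f 42 43 35
f 43 33 44
f 43 44 35
f 44 33 34
f 44 34 35
f 46 48 45
f 49 46 45
f 45 48 47
f 47 49 45
f 46 52 48
f 50 46 49
f 50 52 46
f 48 52 47
f 51 49 47
f 47 52 51
f 51 50 49
f 52 50 51
f 54 53 56
f 54 56 55
f 56 53 57
f 56 57 55
f 57 53 58
f 57 58 55
f 58 53 59
f 58 59 55
f 59 53 60
f 59 60 55
f 60 53 61
f 60 61 55
f 61 53 62
f 61 62 55
f 62 53 63
f 62 63 55
f 63 53 64
f 63 64 55
f 64 53 65
f 64 65 55
f 65 53 66
f 65 66 55
f 66 53 67
f 66 67 55
f 67 53 68
f 67 68 55
f 68 53 54
f 68 54 55
f 69 106 85
f 106 80 109
f 85 109 74
f 106 109 85
f 69 85 81
f 85 74 86
f 81 86 70
f 85 86 81
f 69 81 90
f 81 70 91
f 90 91 76
f 81 91 90
f 69 90 102
f 90 76 105
f 102 105 79
f 90 105 102
f 69 102 106
f 102 79 110
f 106 110 80
f 102 110 106
f 70 86 97
f 86 74 100
f 97 100 78
f 86 100 97
f 74 109 87
f 109 80 108
f 87 108 73
f 109 108 87
f 80 110 107
f 110 79 103
f 107 103 71
f 110 103 107
f 79 105 104
f 105 76 92
f 104 92 75
f 105 92 104
f 76 91 96
f 91 70 93
f 96 93 77
f 91 93 96
f 72 98 84
f 98 78 99
f 84 99 73
f 98 99 84
f 72 84 82
f 84 73 83
f 82 83 71
f 84 83 82
f 72 82 89
f 82 71 88
f 89 88 75
f 82 88 89
f 72 89 94
f 89 75 95
f 94 95 77
f 89 95 94
f 72 94 98
f 94 77 101
f 98 101 78
f 94 101 98
f 73 99 87
f 99 78 100
f 87 100 74
f 99 100 87
f 71 83 107
f 83 73 108
f 107 108 80
f 83 108 107
f 75 88 104
f 88 71 103
f 104 103 79
f 88 103 104
f 77 95 96
f 95 75 92
f 96 92 76
f 95 92 96
f 78 101 97
f 101 77 93
f 97 93 70
f 101 93 97



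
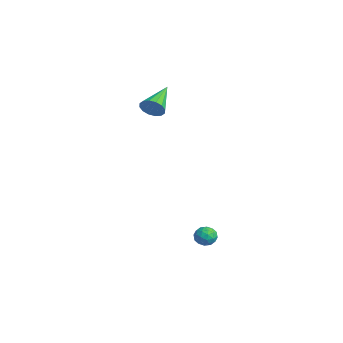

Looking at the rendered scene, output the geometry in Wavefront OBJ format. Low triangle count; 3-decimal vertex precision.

v -1.455 0.869 3.446
v -1.011 0.932 4.035
v -2.845 2.171 4.354
v -0.903 1.213 3.799
v -0.942 1.402 3.468
v -1.118 1.449 3.131
v -1.385 1.34 2.879
v -1.67 1.105 2.778
v -1.898 0.807 2.857
v -2.007 0.526 3.093
v -1.968 0.337 3.424
v -1.791 0.29 3.76
v -1.524 0.399 4.013
v -1.239 0.634 4.113
v 4.292 2.066 -4.186
v 4.541 1.76 -3.666
v 3.339 2.06 -3.734
v 3.588 1.754 -3.214
v 3.749 2.374 -3.336
v 4.338 2.378 -3.615
v 3.542 1.442 -3.785
v 4.131 1.446 -4.064
v 4.077 1.375 -3.418
v 4.205 1.951 -3.141
v 3.675 1.869 -4.259
v 3.803 2.445 -3.982
v 4.5 1.913 -3.965
v 3.38 1.907 -3.435
v 3.475 2.271 -3.506
v 3.62 2.091 -3.201
v 4.381 2.276 -3.936
v 4.527 2.097 -3.63
v 4.062 2.458 -3.436
v 3.353 1.723 -3.77
v 3.499 1.544 -3.464
v 4.26 1.729 -4.199
v 4.405 1.549 -3.894
v 3.818 1.362 -3.964
v 4.374 1.508 -3.514
v 3.813 1.504 -3.249
v 3.787 1.321 -3.584
v 4.133 1.323 -3.748
v 4.449 1.846 -3.351
v 3.888 1.843 -3.086
v 3.983 2.207 -3.158
v 4.33 2.209 -3.322
v 4.176 1.62 -3.206
v 3.992 1.977 -4.314
v 3.431 1.974 -4.049
v 3.55 1.611 -4.078
v 3.897 1.613 -4.242
v 4.067 2.316 -4.151
v 3.506 2.312 -3.886
v 3.747 2.497 -3.652
v 4.093 2.499 -3.816
v 3.704 2.2 -4.194
f 2 1 4
f 2 4 3
f 4 1 5
f 4 5 3
f 5 1 6
f 5 6 3
f 6 1 7
f 6 7 3
f 7 1 8
f 7 8 3
f 8 1 9
f 8 9 3
f 9 1 10
f 9 10 3
f 10 1 11
f 10 11 3
f 11 1 12
f 11 12 3
f 12 1 13
f 12 13 3
f 13 1 14
f 13 14 3
f 14 1 2
f 14 2 3
f 15 52 31
f 52 26 55
f 31 55 20
f 52 55 31
f 15 31 27
f 31 20 32
f 27 32 16
f 31 32 27
f 15 27 36
f 27 16 37
f 36 37 22
f 27 37 36
f 15 36 48
f 36 22 51
f 48 51 25
f 36 51 48
f 15 48 52
f 48 25 56
f 52 56 26
f 48 56 52
f 16 32 43
f 32 20 46
f 43 46 24
f 32 46 43
f 20 55 33
f 55 26 54
f 33 54 19
f 55 54 33
f 26 56 53
f 56 25 49
f 53 49 17
f 56 49 53
f 25 51 50
f 51 22 38
f 50 38 21
f 51 38 50
f 22 37 42
f 37 16 39
f 42 39 23
f 37 39 42
f 18 44 30
f 44 24 45
f 30 45 19
f 44 45 30
f 18 30 28
f 30 19 29
f 28 29 17
f 30 29 28
f 18 28 35
f 28 17 34
f 35 34 21
f 28 34 35
f 18 35 40
f 35 21 41
f 40 41 23
f 35 41 40
f 18 40 44
f 40 23 47
f 44 47 24
f 40 47 44
f 19 45 33
f 45 24 46
f 33 46 20
f 45 46 33
f 17 29 53
f 29 19 54
f 53 54 26
f 29 54 53
f 21 34 50
f 34 17 49
f 50 49 25
f 34 49 50
f 23 41 42
f 41 21 38
f 42 38 22
f 41 38 42
f 24 47 43
f 47 23 39
f 43 39 16
f 47 39 43



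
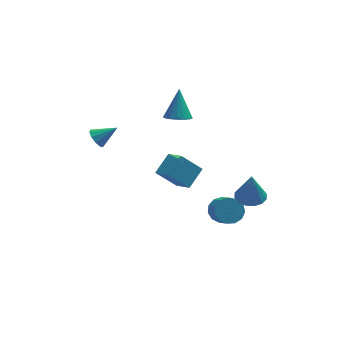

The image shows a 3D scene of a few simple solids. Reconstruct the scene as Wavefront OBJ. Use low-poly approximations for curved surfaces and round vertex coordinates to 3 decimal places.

v 2.616 -1.923 -4.362
v 3.495 -1.996 -4.544
v 3.622 -3.389 -3.38
v 2.744 -3.317 -3.198
v 3.456 -1.673 -4.155
v 3.583 -3.067 -2.991
v 3.15 -1.431 -3.831
v 3.277 -2.824 -2.667
v 2.675 -1.344 -3.676
v 2.802 -2.738 -2.511
v 2.182 -1.442 -3.738
v 2.309 -2.835 -2.574
v 1.826 -1.692 -3.999
v 1.953 -3.085 -2.835
v 1.721 -2.016 -4.375
v 1.848 -3.409 -3.211
v 1.901 -2.31 -4.747
v 2.028 -3.704 -3.583
v 2.308 -2.482 -4.997
v 2.435 -3.875 -3.833
v 2.812 -2.476 -5.045
v 2.94 -3.869 -3.881
v 3.255 -2.295 -4.876
v 3.382 -3.688 -3.712
v -4.474 -0.408 1.979
v -4.088 -0.44 1.396
v -3.266 -0.432 2.781
v -4.145 -0.023 1.495
v -4.328 0.247 1.779
v -4.567 0.267 2.14
v -4.77 0.03 2.439
v -4.86 -0.375 2.562
v -4.803 -0.792 2.463
v -4.62 -1.063 2.179
v -4.381 -1.083 1.819
v -4.178 -0.845 1.52
v 3.834 -3.786 -1.585
v 4.663 -4.229 -1.625
v 3.826 -3.974 0.345
v 4.774 -3.757 -1.578
v 4.634 -3.293 -1.534
v 4.279 -2.962 -1.503
v 3.805 -2.851 -1.494
v 3.339 -2.99 -1.51
v 3.006 -3.343 -1.546
v 2.895 -3.814 -1.592
v 3.035 -4.278 -1.637
v 3.39 -4.61 -1.668
v 3.864 -4.721 -1.677
v 4.329 -4.581 -1.661
v 0.404 0.551 2.374
v 1.25 0.599 2.227
v 0.656 1.529 4.146
v 1.1 0.944 2.058
v 0.792 1.198 1.961
v 0.394 1.305 1.959
v -0.001 1.238 2.052
v -0.304 1.014 2.219
v -0.445 0.684 2.421
v -0.391 0.324 2.612
v -0.155 0.015 2.749
v 0.209 -0.17 2.8
v 0.617 -0.191 2.753
v 0.977 -0.041 2.619
v 1.205 0.244 2.429
v 0.368 0.853 -4.152
v 0.934 -0.352 -3.397
v -0.862 1.045 -2.922
v -0.295 -0.16 -2.167
v 1.315 1.8 -3.353
v 1.882 0.595 -2.598
v 0.086 1.992 -2.123
v 0.652 0.787 -1.368
f 2 1 5
f 2 5 3
f 3 5 6
f 3 6 4
f 5 1 7
f 5 7 6
f 6 7 8
f 6 8 4
f 7 1 9
f 7 9 8
f 8 9 10
f 8 10 4
f 9 1 11
f 9 11 10
f 10 11 12
f 10 12 4
f 11 1 13
f 11 13 12
f 12 13 14
f 12 14 4
f 13 1 15
f 13 15 14
f 14 15 16
f 14 16 4
f 15 1 17
f 15 17 16
f 16 17 18
f 16 18 4
f 17 1 19
f 17 19 18
f 18 19 20
f 18 20 4
f 19 1 21
f 19 21 20
f 20 21 22
f 20 22 4
f 21 1 23
f 21 23 22
f 22 23 24
f 22 24 4
f 23 1 2
f 23 2 24
f 24 2 3
f 24 3 4
f 26 25 28
f 26 28 27
f 28 25 29
f 28 29 27
f 29 25 30
f 29 30 27
f 30 25 31
f 30 31 27
f 31 25 32
f 31 32 27
f 32 25 33
f 32 33 27
f 33 25 34
f 33 34 27
f 34 25 35
f 34 35 27
f 35 25 36
f 35 36 27
f 36 25 26
f 36 26 27
f 38 37 40
f 38 40 39
f 40 37 41
f 40 41 39
f 41 37 42
f 41 42 39
f 42 37 43
f 42 43 39
f 43 37 44
f 43 44 39
f 44 37 45
f 44 45 39
f 45 37 46
f 45 46 39
f 46 37 47
f 46 47 39
f 47 37 48
f 47 48 39
f 48 37 49
f 48 49 39
f 49 37 50
f 49 50 39
f 50 37 38
f 50 38 39
f 52 51 54
f 52 54 53
f 54 51 55
f 54 55 53
f 55 51 56
f 55 56 53
f 56 51 57
f 56 57 53
f 57 51 58
f 57 58 53
f 58 51 59
f 58 59 53
f 59 51 60
f 59 60 53
f 60 51 61
f 60 61 53
f 61 51 62
f 61 62 53
f 62 51 63
f 62 63 53
f 63 51 64
f 63 64 53
f 64 51 65
f 64 65 53
f 65 51 52
f 65 52 53
f 67 69 66
f 70 67 66
f 66 69 68
f 68 70 66
f 67 73 69
f 71 67 70
f 71 73 67
f 69 73 68
f 72 70 68
f 68 73 72
f 72 71 70
f 73 71 72



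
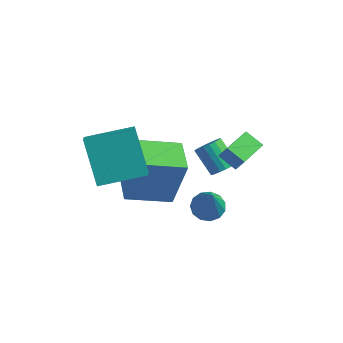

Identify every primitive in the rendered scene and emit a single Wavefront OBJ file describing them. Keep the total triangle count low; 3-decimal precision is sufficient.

v 1.804 2.034 -1.708
v 2.119 2.387 -1.428
v 1.252 2.499 -0.592
v 0.936 2.146 -0.872
v 2.003 2.527 -1.567
v 1.136 2.639 -0.731
v 1.853 2.581 -1.731
v 0.985 2.693 -0.894
v 1.694 2.541 -1.89
v 0.826 2.653 -1.054
v 1.554 2.413 -2.018
v 0.686 2.525 -1.182
v 1.457 2.22 -2.093
v 0.59 2.332 -1.256
v 1.42 1.994 -2.1
v 0.553 2.106 -1.264
v 1.45 1.776 -2.041
v 0.582 1.887 -1.205
v 1.541 1.602 -1.923
v 0.673 1.713 -1.087
v 1.677 1.502 -1.769
v 0.809 1.614 -0.932
v 1.835 1.495 -1.603
v 0.968 1.607 -0.767
v 1.988 1.581 -1.456
v 1.12 1.693 -0.62
v 2.109 1.745 -1.353
v 1.241 1.857 -0.517
v 2.177 1.959 -1.311
v 1.309 2.071 -0.475
v 2.181 2.186 -1.337
v 1.313 2.298 -0.501
v 3.246 0.83 -0.078
v 2.546 0.741 0.339
v 3.176 1.971 0.05
v 2.476 1.881 0.466
v 3.664 0.779 0.614
v 2.964 0.689 1.03
v 3.594 1.919 0.741
v 2.894 1.83 1.158
v 0.021 -1.401 -2.095
v 0.5 -1.126 -0.048
v -1.066 -0.434 -1.971
v -0.586 -0.159 0.076
v 1.146 -0.081 -2.536
v 1.626 0.194 -0.489
v 0.06 0.886 -2.412
v 0.539 1.161 -0.365
v -0.142 -2.587 -0.408
v 0.388 -3.169 0.107
v -1.17 -2.109 1.191
v -0.641 -2.692 1.706
v 1.021 -1.228 -0.066
v 1.55 -1.811 0.449
v -0.008 -0.751 1.533
v 0.522 -1.333 2.048
v 3.224 -0.651 -1.115
v 3.612 -0.986 -1.464
v 4.056 -1.469 0.595
v 3.775 -0.684 -1.399
v 3.763 -0.371 -1.243
v 3.58 -0.147 -1.047
v 3.285 -0.083 -0.872
v 2.97 -0.199 -0.775
v 2.736 -0.458 -0.785
v 2.657 -0.778 -0.9
v 2.758 -1.058 -1.083
v 3.007 -1.208 -1.277
v 3.326 -1.182 -1.418
f 2 1 5
f 2 5 3
f 3 5 6
f 3 6 4
f 5 1 7
f 5 7 6
f 6 7 8
f 6 8 4
f 7 1 9
f 7 9 8
f 8 9 10
f 8 10 4
f 9 1 11
f 9 11 10
f 10 11 12
f 10 12 4
f 11 1 13
f 11 13 12
f 12 13 14
f 12 14 4
f 13 1 15
f 13 15 14
f 14 15 16
f 14 16 4
f 15 1 17
f 15 17 16
f 16 17 18
f 16 18 4
f 17 1 19
f 17 19 18
f 18 19 20
f 18 20 4
f 19 1 21
f 19 21 20
f 20 21 22
f 20 22 4
f 21 1 23
f 21 23 22
f 22 23 24
f 22 24 4
f 23 1 25
f 23 25 24
f 24 25 26
f 24 26 4
f 25 1 27
f 25 27 26
f 26 27 28
f 26 28 4
f 27 1 29
f 27 29 28
f 28 29 30
f 28 30 4
f 29 1 31
f 29 31 30
f 30 31 32
f 30 32 4
f 31 1 2
f 31 2 32
f 32 2 3
f 32 3 4
f 34 36 33
f 37 34 33
f 33 36 35
f 35 37 33
f 34 40 36
f 38 34 37
f 38 40 34
f 36 40 35
f 39 37 35
f 35 40 39
f 39 38 37
f 40 38 39
f 42 44 41
f 45 42 41
f 41 44 43
f 43 45 41
f 42 48 44
f 46 42 45
f 46 48 42
f 44 48 43
f 47 45 43
f 43 48 47
f 47 46 45
f 48 46 47
f 50 52 49
f 53 50 49
f 49 52 51
f 51 53 49
f 50 56 52
f 54 50 53
f 54 56 50
f 52 56 51
f 55 53 51
f 51 56 55
f 55 54 53
f 56 54 55
f 58 57 60
f 58 60 59
f 60 57 61
f 60 61 59
f 61 57 62
f 61 62 59
f 62 57 63
f 62 63 59
f 63 57 64
f 63 64 59
f 64 57 65
f 64 65 59
f 65 57 66
f 65 66 59
f 66 57 67
f 66 67 59
f 67 57 68
f 67 68 59
f 68 57 69
f 68 69 59
f 69 57 58
f 69 58 59



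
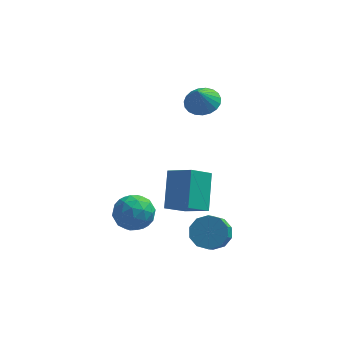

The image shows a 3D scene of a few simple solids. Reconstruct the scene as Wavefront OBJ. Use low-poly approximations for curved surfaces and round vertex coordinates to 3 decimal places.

v -0.795 -1.361 -1.947
v -0.27 -0.577 -2.56
v 0.13 -2.663 -2.82
v 0.655 -1.879 -3.433
v 0.875 -1.974 -2.334
v 0.303 -1.169 -1.794
v -0.443 -2.071 -3.586
v -1.015 -1.266 -3.046
v -0.053 -1.016 -3.573
v 0.762 -0.956 -2.799
v -0.902 -2.284 -2.581
v -0.087 -2.224 -1.807
v -0.614 -0.855 -2.177
v 0.474 -2.385 -3.203
v 0.603 -2.441 -2.557
v 0.912 -1.98 -2.917
v -0.277 -1.203 -1.727
v 0.031 -0.742 -2.087
v 0.705 -1.563 -1.954
v -0.171 -2.498 -3.293
v 0.137 -2.037 -3.653
v -1.052 -1.26 -2.463
v -0.743 -0.799 -2.823
v -0.845 -1.677 -3.426
v -0.178 -0.652 -3.132
v 0.366 -1.417 -3.646
v -0.279 -1.53 -3.735
v -0.615 -1.057 -3.418
v 0.301 -0.617 -2.677
v 0.845 -1.382 -3.191
v 0.974 -1.438 -2.545
v 0.638 -0.965 -2.227
v 0.429 -0.874 -3.273
v -0.985 -1.858 -2.189
v -0.441 -2.623 -2.703
v -0.778 -2.275 -3.153
v -1.114 -1.802 -2.835
v -0.506 -1.823 -1.734
v 0.038 -2.588 -2.248
v 0.475 -2.183 -1.962
v 0.139 -1.71 -1.645
v -0.569 -2.366 -2.107
v 3.777 -1.281 -4.274
v 4.683 -1.108 -3.941
v 4.528 -2.126 -2.992
v 3.623 -2.299 -3.326
v 4.298 -0.759 -3.629
v 4.144 -1.777 -2.68
v 3.715 -0.609 -3.564
v 3.56 -1.627 -2.615
v 3.156 -0.716 -3.77
v 3.001 -1.734 -2.821
v 2.834 -1.039 -4.169
v 2.679 -2.057 -3.22
v 2.872 -1.454 -4.608
v 2.717 -2.472 -3.659
v 3.256 -1.803 -4.92
v 3.102 -2.821 -3.971
v 3.84 -1.953 -4.985
v 3.685 -2.971 -4.036
v 4.399 -1.846 -4.779
v 4.244 -2.864 -3.83
v 4.721 -1.523 -4.38
v 4.566 -2.541 -3.431
v 2.685 -2.862 -1.026
v 2.698 -1.258 0.479
v 1.472 -2.186 -1.736
v 1.485 -0.582 -0.231
v 3.615 -2.078 -1.869
v 3.628 -0.474 -0.364
v 2.402 -1.402 -2.579
v 2.415 0.202 -1.074
v 2.886 3.208 2.13
v 3.65 3.656 2.475
v 2.674 2.692 3.27
v 3.363 3.92 2.541
v 2.994 4.06 2.536
v 2.606 4.054 2.46
v 2.267 3.901 2.328
v 2.035 3.628 2.161
v 1.95 3.282 1.989
v 2.027 2.924 1.841
v 2.253 2.615 1.743
v 2.588 2.409 1.712
v 2.975 2.34 1.753
v 3.347 2.422 1.86
v 3.639 2.64 2.013
v 3.801 2.956 2.186
v 3.804 3.315 2.349
f 1 38 17
f 38 12 41
f 17 41 6
f 38 41 17
f 1 17 13
f 17 6 18
f 13 18 2
f 17 18 13
f 1 13 22
f 13 2 23
f 22 23 8
f 13 23 22
f 1 22 34
f 22 8 37
f 34 37 11
f 22 37 34
f 1 34 38
f 34 11 42
f 38 42 12
f 34 42 38
f 2 18 29
f 18 6 32
f 29 32 10
f 18 32 29
f 6 41 19
f 41 12 40
f 19 40 5
f 41 40 19
f 12 42 39
f 42 11 35
f 39 35 3
f 42 35 39
f 11 37 36
f 37 8 24
f 36 24 7
f 37 24 36
f 8 23 28
f 23 2 25
f 28 25 9
f 23 25 28
f 4 30 16
f 30 10 31
f 16 31 5
f 30 31 16
f 4 16 14
f 16 5 15
f 14 15 3
f 16 15 14
f 4 14 21
f 14 3 20
f 21 20 7
f 14 20 21
f 4 21 26
f 21 7 27
f 26 27 9
f 21 27 26
f 4 26 30
f 26 9 33
f 30 33 10
f 26 33 30
f 5 31 19
f 31 10 32
f 19 32 6
f 31 32 19
f 3 15 39
f 15 5 40
f 39 40 12
f 15 40 39
f 7 20 36
f 20 3 35
f 36 35 11
f 20 35 36
f 9 27 28
f 27 7 24
f 28 24 8
f 27 24 28
f 10 33 29
f 33 9 25
f 29 25 2
f 33 25 29
f 44 43 47
f 44 47 45
f 45 47 48
f 45 48 46
f 47 43 49
f 47 49 48
f 48 49 50
f 48 50 46
f 49 43 51
f 49 51 50
f 50 51 52
f 50 52 46
f 51 43 53
f 51 53 52
f 52 53 54
f 52 54 46
f 53 43 55
f 53 55 54
f 54 55 56
f 54 56 46
f 55 43 57
f 55 57 56
f 56 57 58
f 56 58 46
f 57 43 59
f 57 59 58
f 58 59 60
f 58 60 46
f 59 43 61
f 59 61 60
f 60 61 62
f 60 62 46
f 61 43 63
f 61 63 62
f 62 63 64
f 62 64 46
f 63 43 44
f 63 44 64
f 64 44 45
f 64 45 46
f 66 68 65
f 69 66 65
f 65 68 67
f 67 69 65
f 66 72 68
f 70 66 69
f 70 72 66
f 68 72 67
f 71 69 67
f 67 72 71
f 71 70 69
f 72 70 71
f 74 73 76
f 74 76 75
f 76 73 77
f 76 77 75
f 77 73 78
f 77 78 75
f 78 73 79
f 78 79 75
f 79 73 80
f 79 80 75
f 80 73 81
f 80 81 75
f 81 73 82
f 81 82 75
f 82 73 83
f 82 83 75
f 83 73 84
f 83 84 75
f 84 73 85
f 84 85 75
f 85 73 86
f 85 86 75
f 86 73 87
f 86 87 75
f 87 73 88
f 87 88 75
f 88 73 89
f 88 89 75
f 89 73 74
f 89 74 75



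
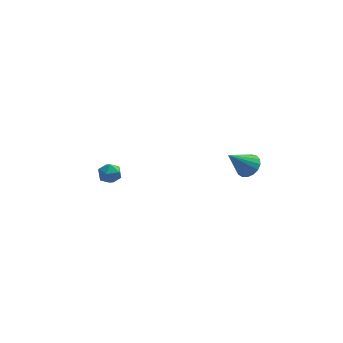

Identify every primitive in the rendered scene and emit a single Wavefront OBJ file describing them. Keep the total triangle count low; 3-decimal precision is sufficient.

v 4.372 -2.582 2.734
v 4.998 -2.535 3.277
v 3.248 -3.218 4.086
v 4.825 -2.178 3.301
v 4.548 -1.914 3.195
v 4.23 -1.803 2.983
v 3.945 -1.87 2.715
v 3.758 -2.1 2.45
v 3.712 -2.441 2.251
v 3.817 -2.814 2.163
v 4.049 -3.133 2.205
v 4.355 -3.327 2.369
v 4.665 -3.349 2.616
v 4.908 -3.196 2.89
v 5.028 -2.902 3.129
v -3.819 4.335 -3.55
v -3.278 3.721 -3.497
v -4.642 3.679 -2.743
v -4.101 3.065 -2.69
v -3.934 3.791 -2.346
v -3.425 4.196 -2.845
v -4.495 3.204 -3.395
v -3.986 3.609 -3.894
v -3.696 3.022 -3.401
v -3.348 3.385 -2.753
v -4.572 4.015 -3.487
v -4.224 4.378 -2.839
f 2 1 4
f 2 4 3
f 4 1 5
f 4 5 3
f 5 1 6
f 5 6 3
f 6 1 7
f 6 7 3
f 7 1 8
f 7 8 3
f 8 1 9
f 8 9 3
f 9 1 10
f 9 10 3
f 10 1 11
f 10 11 3
f 11 1 12
f 11 12 3
f 12 1 13
f 12 13 3
f 13 1 14
f 13 14 3
f 14 1 15
f 14 15 3
f 15 1 2
f 15 2 3
f 16 27 21
f 16 21 17
f 16 17 23
f 16 23 26
f 16 26 27
f 17 21 25
f 21 27 20
f 27 26 18
f 26 23 22
f 23 17 24
f 19 25 20
f 19 20 18
f 19 18 22
f 19 22 24
f 19 24 25
f 20 25 21
f 18 20 27
f 22 18 26
f 24 22 23
f 25 24 17



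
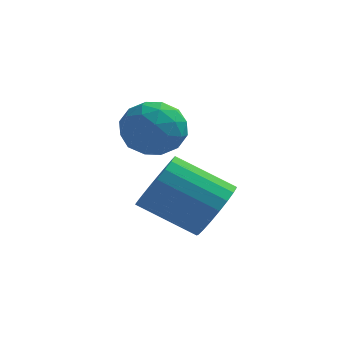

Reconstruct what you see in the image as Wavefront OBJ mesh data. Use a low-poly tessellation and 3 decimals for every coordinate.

v -1.144 -3.997 -1.844
v -0.756 -4.565 -1.188
v -2.369 -4.571 -0.24
v -2.756 -4.003 -0.896
v -0.674 -4.206 -1.045
v -2.286 -4.212 -0.098
v -0.672 -3.811 -1.04
v -2.285 -3.817 -0.093
v -0.753 -3.448 -1.174
v -2.365 -3.454 -0.227
v -0.9 -3.18 -1.424
v -2.513 -3.186 -0.477
v -1.09 -3.054 -1.747
v -2.702 -3.059 -0.799
v -1.289 -3.09 -2.086
v -2.902 -3.096 -1.139
v -1.463 -3.284 -2.383
v -3.076 -3.289 -1.436
v -1.582 -3.6 -2.587
v -3.194 -3.606 -1.64
v -1.625 -3.986 -2.663
v -3.237 -3.991 -1.715
v -1.585 -4.373 -2.597
v -3.197 -4.379 -1.649
v -1.468 -4.695 -2.4
v -3.081 -4.701 -1.453
v -1.296 -4.897 -2.108
v -2.908 -4.903 -1.16
v -1.097 -4.943 -1.769
v -2.709 -4.949 -0.822
v -0.906 -4.826 -1.444
v -2.518 -4.831 -0.497
v -3.998 -0.73 -0.165
v -3.249 -0.882 -0.808
v -3.591 -2.078 0.628
v -2.842 -2.23 -0.015
v -2.8 -1.468 0.63
v -3.052 -0.635 0.14
v -3.788 -2.325 -0.32
v -4.04 -1.492 -0.81
v -3.119 -1.868 -0.903
v -2.508 -1.338 -0.317
v -4.332 -1.622 0.137
v -3.721 -1.092 0.723
v -3.659 -0.688 -0.556
v -3.181 -2.272 0.376
v -3.156 -1.825 0.755
v -2.716 -1.914 0.377
v -3.543 -0.542 0.001
v -3.103 -0.632 -0.377
v -2.839 -0.976 0.468
v -3.737 -2.328 0.197
v -3.297 -2.418 -0.181
v -4.124 -1.046 -0.557
v -3.684 -1.135 -0.935
v -4.001 -1.984 -0.648
v -3.143 -1.356 -0.99
v -2.903 -2.149 -0.524
v -3.46 -2.205 -0.703
v -3.607 -1.715 -0.991
v -2.784 -1.045 -0.645
v -2.544 -1.837 -0.179
v -2.52 -1.39 0.2
v -2.668 -0.9 -0.088
v -2.707 -1.624 -0.701
v -4.296 -1.123 -0.001
v -4.056 -1.915 0.465
v -4.172 -2.06 -0.092
v -4.32 -1.57 -0.38
v -3.937 -0.811 0.344
v -3.697 -1.604 0.81
v -3.233 -1.245 0.811
v -3.38 -0.755 0.523
v -4.133 -1.336 0.521
f 2 1 5
f 2 5 3
f 3 5 6
f 3 6 4
f 5 1 7
f 5 7 6
f 6 7 8
f 6 8 4
f 7 1 9
f 7 9 8
f 8 9 10
f 8 10 4
f 9 1 11
f 9 11 10
f 10 11 12
f 10 12 4
f 11 1 13
f 11 13 12
f 12 13 14
f 12 14 4
f 13 1 15
f 13 15 14
f 14 15 16
f 14 16 4
f 15 1 17
f 15 17 16
f 16 17 18
f 16 18 4
f 17 1 19
f 17 19 18
f 18 19 20
f 18 20 4
f 19 1 21
f 19 21 20
f 20 21 22
f 20 22 4
f 21 1 23
f 21 23 22
f 22 23 24
f 22 24 4
f 23 1 25
f 23 25 24
f 24 25 26
f 24 26 4
f 25 1 27
f 25 27 26
f 26 27 28
f 26 28 4
f 27 1 29
f 27 29 28
f 28 29 30
f 28 30 4
f 29 1 31
f 29 31 30
f 30 31 32
f 30 32 4
f 31 1 2
f 31 2 32
f 32 2 3
f 32 3 4
f 33 70 49
f 70 44 73
f 49 73 38
f 70 73 49
f 33 49 45
f 49 38 50
f 45 50 34
f 49 50 45
f 33 45 54
f 45 34 55
f 54 55 40
f 45 55 54
f 33 54 66
f 54 40 69
f 66 69 43
f 54 69 66
f 33 66 70
f 66 43 74
f 70 74 44
f 66 74 70
f 34 50 61
f 50 38 64
f 61 64 42
f 50 64 61
f 38 73 51
f 73 44 72
f 51 72 37
f 73 72 51
f 44 74 71
f 74 43 67
f 71 67 35
f 74 67 71
f 43 69 68
f 69 40 56
f 68 56 39
f 69 56 68
f 40 55 60
f 55 34 57
f 60 57 41
f 55 57 60
f 36 62 48
f 62 42 63
f 48 63 37
f 62 63 48
f 36 48 46
f 48 37 47
f 46 47 35
f 48 47 46
f 36 46 53
f 46 35 52
f 53 52 39
f 46 52 53
f 36 53 58
f 53 39 59
f 58 59 41
f 53 59 58
f 36 58 62
f 58 41 65
f 62 65 42
f 58 65 62
f 37 63 51
f 63 42 64
f 51 64 38
f 63 64 51
f 35 47 71
f 47 37 72
f 71 72 44
f 47 72 71
f 39 52 68
f 52 35 67
f 68 67 43
f 52 67 68
f 41 59 60
f 59 39 56
f 60 56 40
f 59 56 60
f 42 65 61
f 65 41 57
f 61 57 34
f 65 57 61

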